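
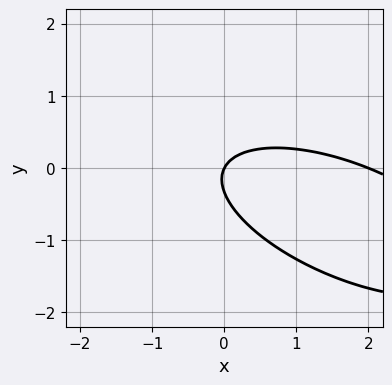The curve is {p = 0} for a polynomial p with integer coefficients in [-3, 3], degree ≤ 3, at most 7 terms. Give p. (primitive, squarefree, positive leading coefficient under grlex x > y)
First, deg p = 2. A generic line meets the curve in up to 2 points.
Next, observable constraints: it meets the y-axis at y = 0 (among the integer gridlines); the x-axis gridline crossings are at x ∈ {0, 2}.
Finally, matching integer coefficients to the picture gives p.

x^2 + 2*x*y + 3*y^2 - 2*x + y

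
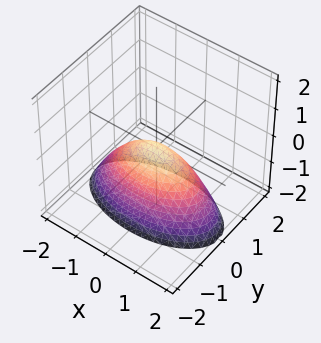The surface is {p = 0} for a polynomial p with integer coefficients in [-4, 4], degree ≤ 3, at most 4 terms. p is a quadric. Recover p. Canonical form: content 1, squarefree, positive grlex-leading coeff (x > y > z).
x^2 + 3*y^2 + 2*z

1. deg p = 2. A single bowl opening along one axis; a quadric.
2. Symmetries: it's symmetric under y → −y, forcing even powers of y; it's symmetric under x → −x, forcing even powers of x.
3. From the axis intercepts and sections: it meets the z-axis at z = 0 (among the integer gridlines); it meets the y-axis at y = 0 (among the integer gridlines); one x-axis crossing is at x = 0.
4. Putting this together gives p.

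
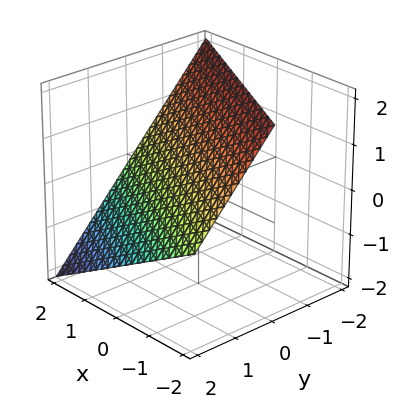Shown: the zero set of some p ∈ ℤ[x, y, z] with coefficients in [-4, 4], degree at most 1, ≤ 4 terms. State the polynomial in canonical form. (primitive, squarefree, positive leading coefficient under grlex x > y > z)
x + 2*y + 2*z - 2

Degree: the surface is flat (a plane), so deg p = 1.
Checking where it meets the axes: it crosses the z-axis at the gridline z = 1; one x-axis crossing is at x = 2; one y-axis crossing is at y = 1.
Matching integer coefficients to the picture gives p.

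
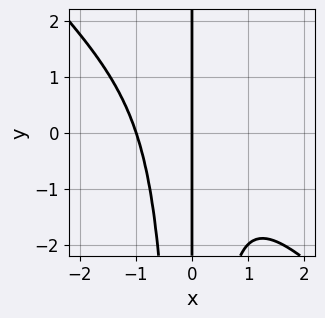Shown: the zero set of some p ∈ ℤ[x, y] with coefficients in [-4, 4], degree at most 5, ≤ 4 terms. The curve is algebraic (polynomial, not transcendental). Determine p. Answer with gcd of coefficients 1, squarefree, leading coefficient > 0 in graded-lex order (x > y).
(a) deg p = 4. A generic line meets the curve in up to 4 points.
(b) From the visible intercepts: the x-axis gridline crossings are at x ∈ {-1, 0}; the visible y-axis segment lies entirely on the curve.
(c) Assembling these constraints gives the stated polynomial.

x^4 + x^3*y + x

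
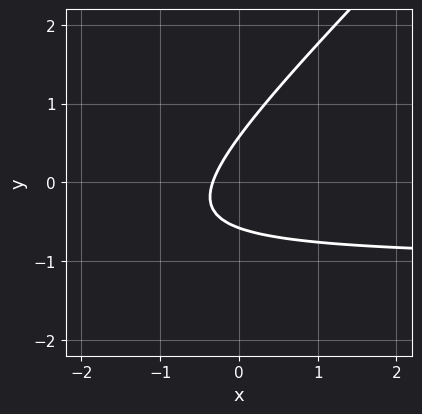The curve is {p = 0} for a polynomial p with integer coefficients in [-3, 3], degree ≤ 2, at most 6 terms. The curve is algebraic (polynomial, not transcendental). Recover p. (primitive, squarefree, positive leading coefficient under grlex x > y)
3*x*y - 3*y^2 + 3*x + 1

deg p = 2. No degree-1 curve has this shape.
Putting this together gives p.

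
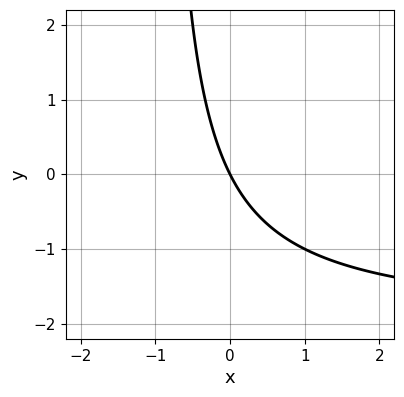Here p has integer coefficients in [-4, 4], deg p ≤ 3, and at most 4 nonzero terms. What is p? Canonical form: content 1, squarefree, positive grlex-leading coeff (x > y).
1. Degree: a generic line meets the curve in up to 2 points, so deg p = 2.
2. From the visible intercepts: it crosses the x-axis at the gridline x = 0; one y-axis crossing is at y = 0.
3. Solving for integer coefficients yields p as stated.

x*y + 2*x + y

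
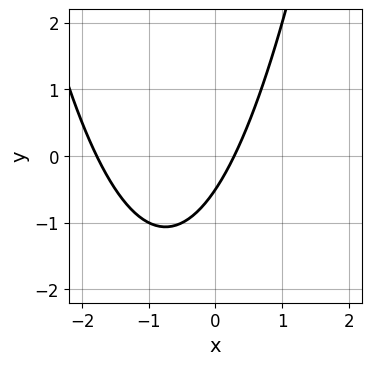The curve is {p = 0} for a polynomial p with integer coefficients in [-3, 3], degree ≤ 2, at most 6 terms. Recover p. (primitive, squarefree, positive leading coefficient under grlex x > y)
2*x^2 + 3*x - 2*y - 1

1. deg p = 2. A generic line meets the curve in up to 2 points.
2. The integer polynomial consistent with all of this is the stated p.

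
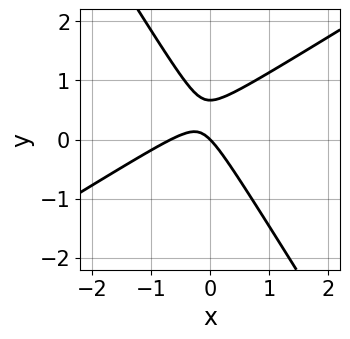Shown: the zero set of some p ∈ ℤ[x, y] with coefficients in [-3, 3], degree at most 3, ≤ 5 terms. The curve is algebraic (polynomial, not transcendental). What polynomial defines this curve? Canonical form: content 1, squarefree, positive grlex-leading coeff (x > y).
3*x^2 - 3*x*y - 3*y^2 + 2*x + 2*y

1. deg p = 2.
2. Checking where it meets the axes: one y-axis crossing is at y = 0; one x-axis crossing is at x = 0.
3. Fitting integer coefficients to these (and the overall shape) gives p.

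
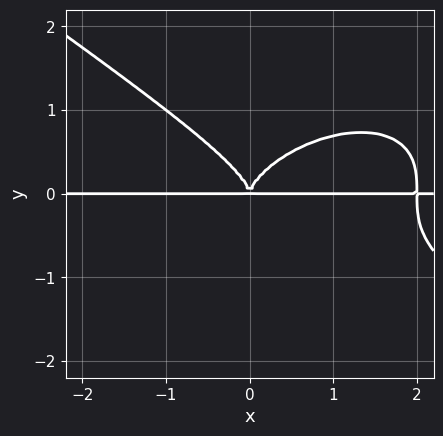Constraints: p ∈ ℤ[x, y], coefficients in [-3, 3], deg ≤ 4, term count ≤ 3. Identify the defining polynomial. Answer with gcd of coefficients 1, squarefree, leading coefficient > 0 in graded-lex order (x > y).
x^3*y + 3*y^4 - 2*x^2*y

First, the degree is 4 — the shape is more complex than any degree-3 curve.
Next, against the integer gridlines: every point of the x-axis in the box is on the curve.
Finally, solving for integer coefficients yields p as stated.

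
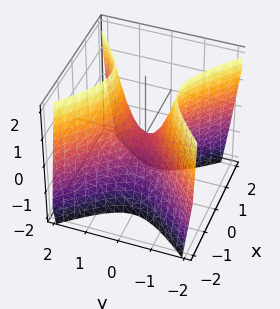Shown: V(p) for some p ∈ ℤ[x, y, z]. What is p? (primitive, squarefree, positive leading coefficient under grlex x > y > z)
(a) The degree is 2 — a hyperbolic paraboloid; a quadric.
(b) Symmetries: mirror symmetry x ↦ −x ⇒ only even powers of x; the y ↦ −y reflection is a symmetry, so y appears only in even powers.
(c) Against the integer gridlines: one y-axis crossing is at y = 0; one z-axis crossing is at z = 0; one x-axis crossing is at x = 0.
(d) Together with the visible shape, these determine p as stated.

2*x^2 - 2*y^2 + z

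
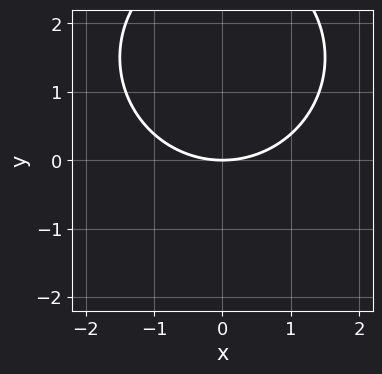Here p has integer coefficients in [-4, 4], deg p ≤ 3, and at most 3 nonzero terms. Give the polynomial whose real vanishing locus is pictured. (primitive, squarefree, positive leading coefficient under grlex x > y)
x^2 + y^2 - 3*y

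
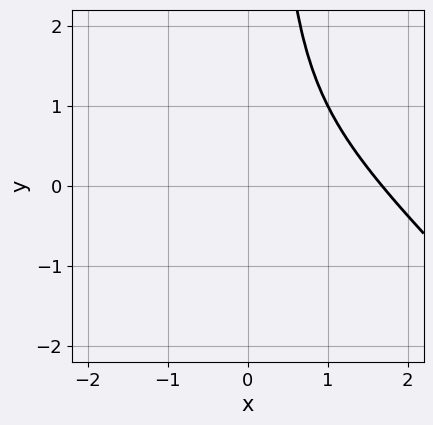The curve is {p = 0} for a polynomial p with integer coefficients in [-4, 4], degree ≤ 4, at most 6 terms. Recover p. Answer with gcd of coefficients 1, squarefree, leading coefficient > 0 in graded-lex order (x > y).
2*x^3 + 2*x^2*y - 3*x^2 - 1

Degree: no degree-2 curve has this shape, so deg p = 3.
Observable constraints: no y-intercept at any integer in the box.
Together with the visible shape, these determine p as stated.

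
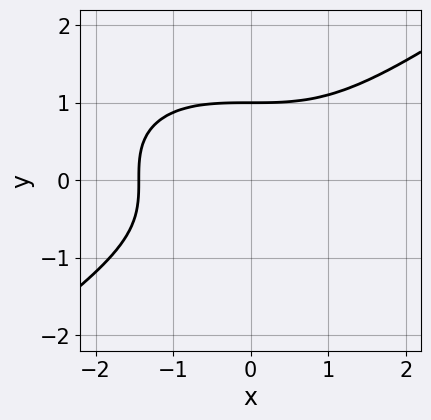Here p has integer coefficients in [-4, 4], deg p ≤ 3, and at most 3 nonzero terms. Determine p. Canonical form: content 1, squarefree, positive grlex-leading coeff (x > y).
x^3 - 3*y^3 + 3

(a) The degree is 3 — the shape is more complex than any degree-2 curve.
(b) From the axis intercepts and sections: it crosses the y-axis at the gridline y = 1.
(c) Solving for integer coefficients yields p as stated.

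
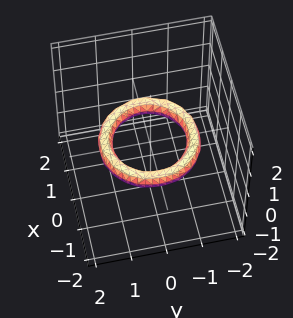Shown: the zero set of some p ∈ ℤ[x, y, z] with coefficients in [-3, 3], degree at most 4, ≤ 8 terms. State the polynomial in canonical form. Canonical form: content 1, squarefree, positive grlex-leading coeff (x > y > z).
1. The degree is 4 — no degree-3 surface has this shape.
2. Symmetries: rotational symmetry about the z-axis ⇒ p depends on x, y only through x² + y².
3. Checking where it meets the axes: a circular section at z = 0 has radius exactly 1; it misses every integer gridline on the z-axis; the x-axis gridline crossings are at x ∈ {-1, 1}; among the integer gridlines, it crosses the y-axis at y ∈ {-1, 1}.
4. Together with the visible shape, these determine p as stated.

x^4 + 2*x^2*y^2 + y^4 - 3*x^2 - 3*y^2 + 3*z^2 + 2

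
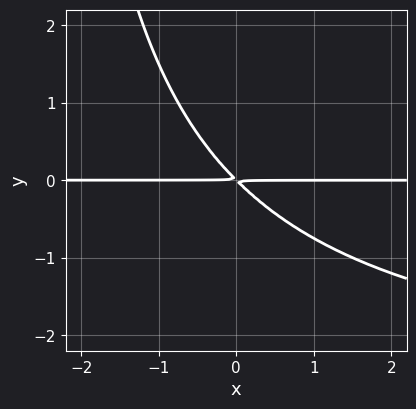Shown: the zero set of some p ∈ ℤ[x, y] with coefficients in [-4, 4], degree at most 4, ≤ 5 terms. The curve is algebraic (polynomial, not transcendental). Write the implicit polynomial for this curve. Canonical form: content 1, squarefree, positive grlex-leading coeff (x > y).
(a) deg p = 3. The shape is more complex than any degree-2 curve.
(b) Observable constraints: every point of the x-axis in the box is on the curve.
(c) These observations pin down the coefficients.

x*y^2 + 3*x*y + 3*y^2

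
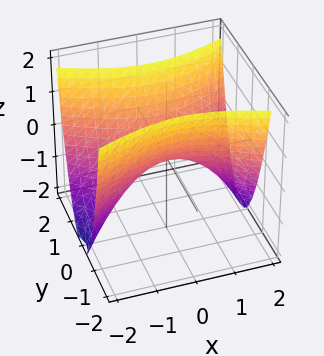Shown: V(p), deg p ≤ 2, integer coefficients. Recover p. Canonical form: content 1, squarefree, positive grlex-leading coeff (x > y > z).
First, the degree is 2 — a hyperbolic paraboloid; a quadric.
Next, symmetries: the y ↦ −y reflection is a symmetry, so y appears only in even powers; the x ↦ −x reflection is a symmetry, so x appears only in even powers.
Next, reading off the gridlines: one z-axis crossing is at z = 0; one y-axis crossing is at y = 0; it meets the x-axis at x = 0 (among the integer gridlines).
Finally, matching integer coefficients to the picture gives p.

x^2 - 3*y^2 + 2*z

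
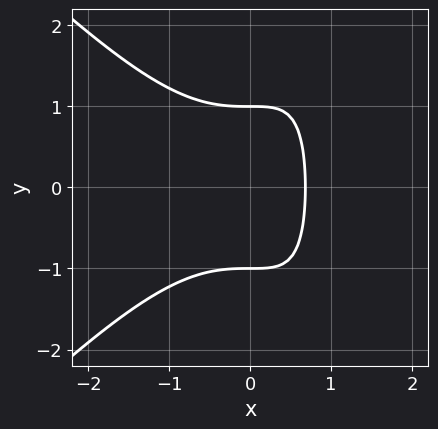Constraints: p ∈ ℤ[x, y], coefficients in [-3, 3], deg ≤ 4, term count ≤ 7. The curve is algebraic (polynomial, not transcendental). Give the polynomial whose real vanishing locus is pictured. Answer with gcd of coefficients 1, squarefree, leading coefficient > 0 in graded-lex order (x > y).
x^3 - x*y^2 + y^2 + x - 1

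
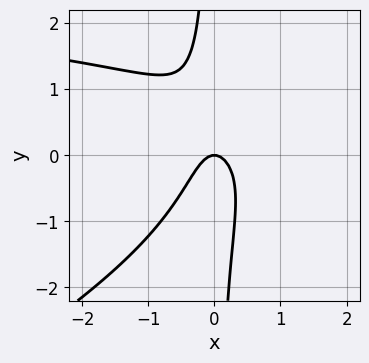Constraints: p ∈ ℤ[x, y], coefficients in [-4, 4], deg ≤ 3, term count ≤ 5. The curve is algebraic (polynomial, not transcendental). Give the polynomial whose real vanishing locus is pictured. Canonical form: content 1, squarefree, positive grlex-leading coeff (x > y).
First, deg p = 3.
Next, against the integer gridlines: it meets the y-axis at y = 0 (among the integer gridlines); it crosses the x-axis at the gridline x = 0.
Finally, putting this together gives p.

x^2*y - 2*x*y^2 - 3*x^2 - y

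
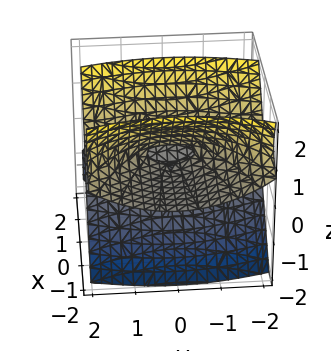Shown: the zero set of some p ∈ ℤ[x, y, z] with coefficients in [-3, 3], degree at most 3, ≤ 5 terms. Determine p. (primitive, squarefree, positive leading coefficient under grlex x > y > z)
The picture has 2 separate pieces.
Degree: the shape is more complex than any degree-2 surface, so deg p = 3.
Against the integer gridlines: every point of the y-axis in the box is on the surface; every point of the x-axis in the box is on the surface.
Fitting integer coefficients to these (and the overall shape) gives p.

3*x^2*z + x*y^2 - 2*z^3 + z^2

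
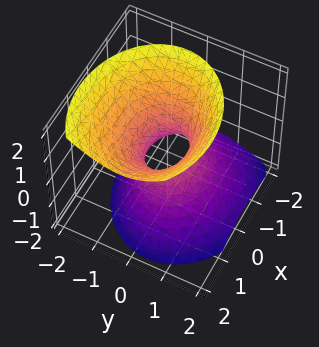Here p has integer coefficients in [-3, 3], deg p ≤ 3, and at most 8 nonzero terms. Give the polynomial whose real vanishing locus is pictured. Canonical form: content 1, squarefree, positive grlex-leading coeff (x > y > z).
deg p = 2. No degree-1 surface has this shape.
From the visible intercepts: the surface avoids every integer z-axis point in the box.
These observations pin down the coefficients.

2*x^2 - x*z + 3*y^2 + y*z - 2*z^2 - 1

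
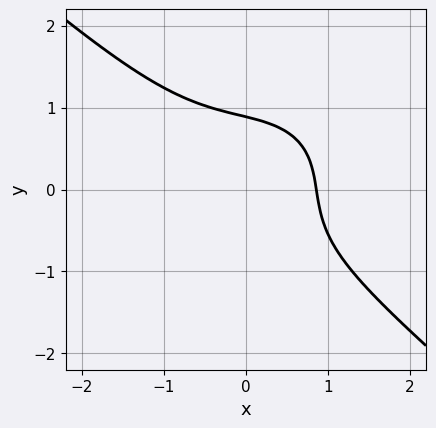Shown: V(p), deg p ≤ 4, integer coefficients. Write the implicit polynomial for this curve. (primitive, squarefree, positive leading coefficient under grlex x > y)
(a) The degree is 3 — a generic line meets the curve in up to 3 points.
(b) Putting this together gives p.

2*x^3 + 3*y^3 + 2*x + y - 3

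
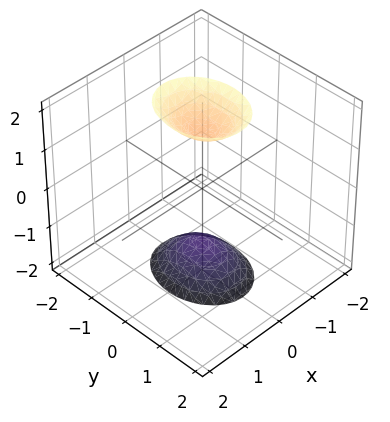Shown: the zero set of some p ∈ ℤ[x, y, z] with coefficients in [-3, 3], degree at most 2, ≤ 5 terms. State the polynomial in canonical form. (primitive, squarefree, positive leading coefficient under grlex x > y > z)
(a) I count 2 distinct pieces.
(b) The degree is 2 — two separate bowl-shaped sheets opening away from each other; a quadric.
(c) Symmetries: it's symmetric under y → −y, forcing even powers of y; the z ↦ −z reflection is a symmetry, so z appears only in even powers; it's symmetric under x → −x, forcing even powers of x.
(d) From the axis intercepts and sections: it misses every integer gridline on the x-axis; the surface avoids every integer y-axis point in the box.
(e) These observations pin down the coefficients.

3*x^2 + 2*y^2 - z^2 + 2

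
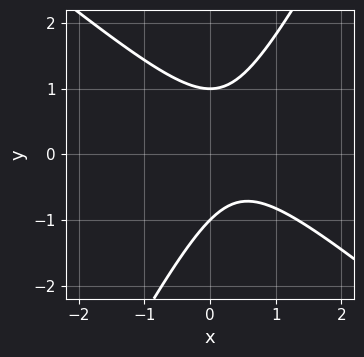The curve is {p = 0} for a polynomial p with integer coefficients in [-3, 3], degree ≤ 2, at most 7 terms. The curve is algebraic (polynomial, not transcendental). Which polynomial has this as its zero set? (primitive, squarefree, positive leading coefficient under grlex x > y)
(a) The degree is 2 — no degree-1 curve has this shape.
(b) From the axis intercepts and sections: the y-axis gridline crossings are at y ∈ {-1, 1}; it misses every integer gridline on the x-axis.
(c) Assembling these constraints gives the stated polynomial.

3*x^2 + 2*x*y - 2*y^2 - 2*x + 2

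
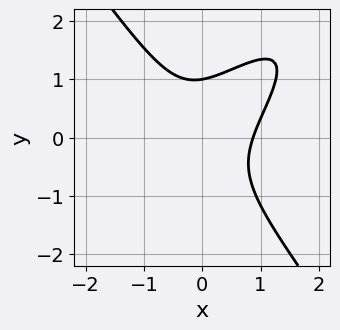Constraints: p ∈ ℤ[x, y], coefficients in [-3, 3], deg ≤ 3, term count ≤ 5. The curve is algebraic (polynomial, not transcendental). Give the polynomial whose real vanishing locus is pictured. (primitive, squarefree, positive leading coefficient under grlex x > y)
1. deg p = 3. The shape is more complex than any degree-2 curve.
2. From the visible intercepts: it meets the y-axis at y = 1 (among the integer gridlines).
3. Putting this together gives p.

3*x^3 - 3*x^2*y - x*y^2 + 2*y^3 - 2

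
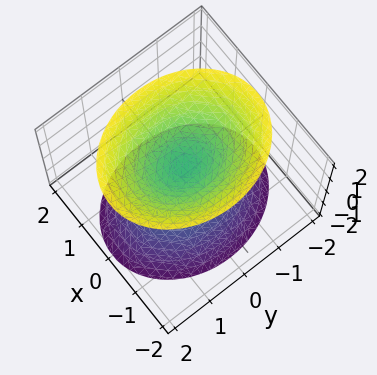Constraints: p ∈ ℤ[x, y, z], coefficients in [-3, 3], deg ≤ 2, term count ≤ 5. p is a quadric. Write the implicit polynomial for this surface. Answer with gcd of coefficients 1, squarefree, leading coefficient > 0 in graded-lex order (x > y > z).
3*x^2 + 2*y^2 - 2*z^2 + 1

1. There are 2 components.
2. Degree: two separate bowl-shaped sheets opening away from each other; a quadric, so deg p = 2.
3. Symmetries: the x ↦ −x reflection is a symmetry, so x appears only in even powers; the y ↦ −y reflection is a symmetry, so y appears only in even powers; the z ↦ −z reflection is a symmetry, so z appears only in even powers.
4. From the visible intercepts: it misses every integer gridline on the x-axis; it misses every integer gridline on the y-axis.
5. Assembling these constraints gives the stated polynomial.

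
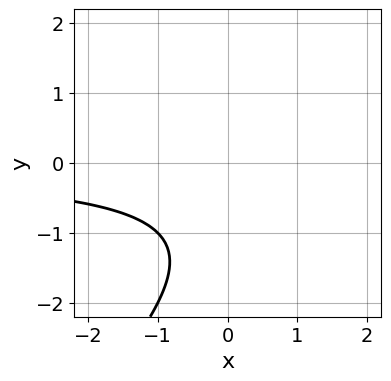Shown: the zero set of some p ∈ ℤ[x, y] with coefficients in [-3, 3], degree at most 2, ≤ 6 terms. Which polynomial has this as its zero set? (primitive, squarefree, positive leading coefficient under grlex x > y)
The degree is 2 — no degree-1 curve has this shape.
From the visible intercepts: it misses every integer gridline on the x-axis; it misses every integer gridline on the y-axis.
Fitting integer coefficients to these (and the overall shape) gives p.

x*y - y^2 - 2*y - 2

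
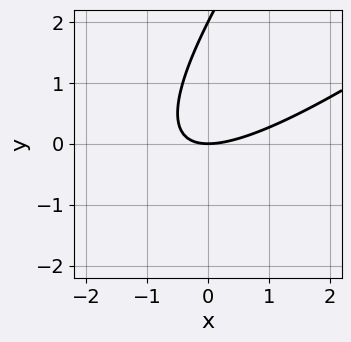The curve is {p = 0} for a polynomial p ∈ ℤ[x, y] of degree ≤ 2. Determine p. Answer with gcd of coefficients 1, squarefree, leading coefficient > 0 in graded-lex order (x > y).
x^2 - 2*x*y + y^2 - 2*y

Degree: a generic line meets the curve in up to 2 points, so deg p = 2.
Checking where it meets the axes: it crosses the x-axis at the gridline x = 0; the y-axis gridline crossings are at y ∈ {0, 2}.
These observations pin down the coefficients.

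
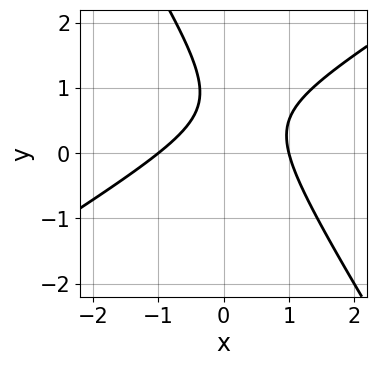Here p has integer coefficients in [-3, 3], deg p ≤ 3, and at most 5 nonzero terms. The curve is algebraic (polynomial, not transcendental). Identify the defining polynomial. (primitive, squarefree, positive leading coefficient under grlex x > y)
2*x^2 - 2*x*y - 2*y^2 + 3*y - 2

First, degree: the shape is more complex than any degree-1 curve, so deg p = 2.
Then, against the integer gridlines: no y-intercept at any integer in the box; among the integer gridlines, it crosses the x-axis at x ∈ {-1, 1}.
Finally, the integer polynomial consistent with all of this is the stated p.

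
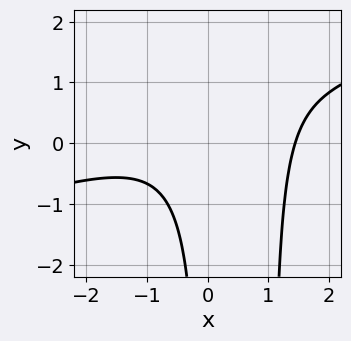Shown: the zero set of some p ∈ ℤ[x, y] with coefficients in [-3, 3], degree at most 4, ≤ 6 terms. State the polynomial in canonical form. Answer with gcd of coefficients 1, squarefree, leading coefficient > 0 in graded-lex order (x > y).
x^3 - 3*x^2*y + 3*x*y - 3

(a) Degree: a generic line meets the curve in up to 3 points, so deg p = 3.
(b) Observable constraints: it misses every integer gridline on the y-axis.
(c) Matching integer coefficients to the picture gives p.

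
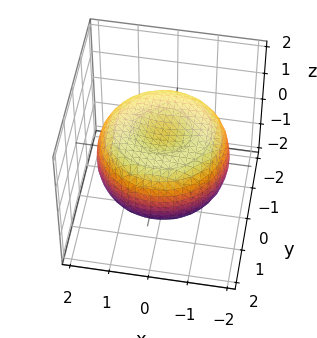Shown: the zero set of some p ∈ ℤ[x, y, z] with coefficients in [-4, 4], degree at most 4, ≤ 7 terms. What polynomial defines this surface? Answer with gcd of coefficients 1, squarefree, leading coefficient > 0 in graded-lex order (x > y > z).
x^4 + 2*x^2*y^2 + y^4 - 2*x^2 - 2*y^2 + 3*z^2 - 2

1. Degree: a generic line meets the surface in up to 4 points, so deg p = 4.
2. By symmetry, the z-axis is an axis of rotation, so x and y enter only as x² + y².
3. Observable constraints: a circular section at z = 1 has radius exactly 1.
4. The integer polynomial consistent with all of this is the stated p.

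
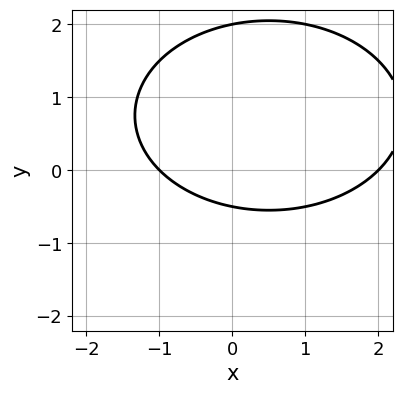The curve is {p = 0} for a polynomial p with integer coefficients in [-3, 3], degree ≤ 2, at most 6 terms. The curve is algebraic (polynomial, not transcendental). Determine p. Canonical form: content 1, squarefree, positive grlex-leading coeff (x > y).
(a) Degree: a generic line meets the curve in up to 2 points, so deg p = 2.
(b) Observable constraints: it crosses the y-axis at the gridline y = 2; the x-axis gridline crossings are at x ∈ {-1, 2}.
(c) These observations pin down the coefficients.

x^2 + 2*y^2 - x - 3*y - 2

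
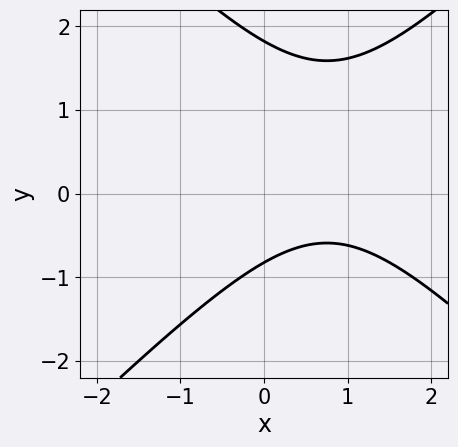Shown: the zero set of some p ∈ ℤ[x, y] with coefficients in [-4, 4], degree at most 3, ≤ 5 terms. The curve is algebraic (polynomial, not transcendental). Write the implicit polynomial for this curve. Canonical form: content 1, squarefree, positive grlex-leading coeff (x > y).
2*x^2 - 2*y^2 - 3*x + 2*y + 3

First, degree: no degree-1 curve has this shape, so deg p = 2.
Next, from the visible intercepts: no x-intercept at any integer in the box.
Finally, solving for integer coefficients yields p as stated.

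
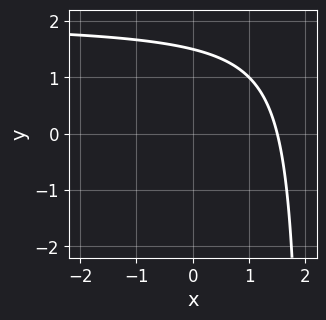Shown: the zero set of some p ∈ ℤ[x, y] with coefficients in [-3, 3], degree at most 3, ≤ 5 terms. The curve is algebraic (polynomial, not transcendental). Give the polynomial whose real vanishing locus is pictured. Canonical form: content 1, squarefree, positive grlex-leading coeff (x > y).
Degree: the shape is more complex than any degree-1 curve, so deg p = 2.
Solving for integer coefficients yields p as stated.

x*y - 2*x - 2*y + 3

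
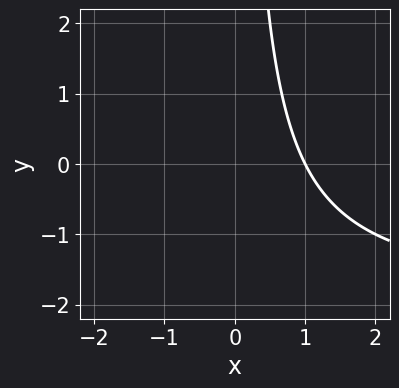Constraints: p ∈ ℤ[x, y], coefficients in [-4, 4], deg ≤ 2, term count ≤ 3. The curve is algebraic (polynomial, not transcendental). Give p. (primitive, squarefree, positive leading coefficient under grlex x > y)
x*y + 2*x - 2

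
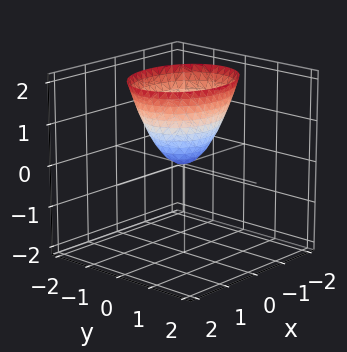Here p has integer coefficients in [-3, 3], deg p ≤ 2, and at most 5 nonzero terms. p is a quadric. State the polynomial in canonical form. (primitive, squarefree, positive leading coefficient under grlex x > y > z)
2*x^2 + 3*y^2 - 2*z

The degree is 2 — a paraboloid; a quadric.
Symmetries: it's symmetric under x → −x, forcing even powers of x; it's symmetric under y → −y, forcing even powers of y.
Against the integer gridlines: it crosses the x-axis at the gridline x = 0; it meets the z-axis at z = 0 (among the integer gridlines); one y-axis crossing is at y = 0.
Together with the visible shape, these determine p as stated.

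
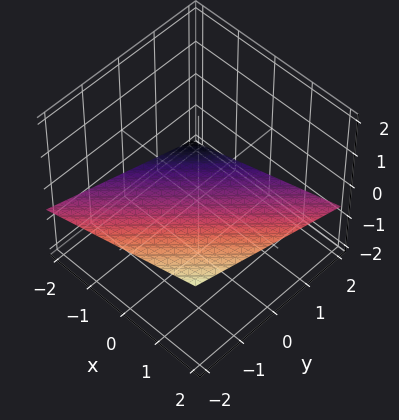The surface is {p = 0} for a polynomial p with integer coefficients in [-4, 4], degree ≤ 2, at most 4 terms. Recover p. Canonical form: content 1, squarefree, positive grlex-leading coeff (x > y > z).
x - y - 3*z - 2

Degree: the surface is flat (a plane), so deg p = 1.
Checking where it meets the axes: it meets the x-axis at x = 2 (among the integer gridlines); one y-axis crossing is at y = -2.
Putting this together gives p.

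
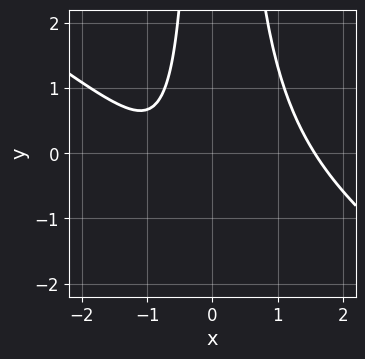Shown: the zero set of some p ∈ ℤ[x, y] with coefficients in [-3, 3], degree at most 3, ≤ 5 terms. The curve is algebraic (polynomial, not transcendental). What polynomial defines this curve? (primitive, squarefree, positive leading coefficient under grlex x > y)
2*x^3 + 3*x^2*y - 3*x - 3

(a) deg p = 3. A generic line meets the curve in up to 3 points.
(b) Reading off the gridlines: no y-intercept at any integer in the box.
(c) Fitting integer coefficients to these (and the overall shape) gives p.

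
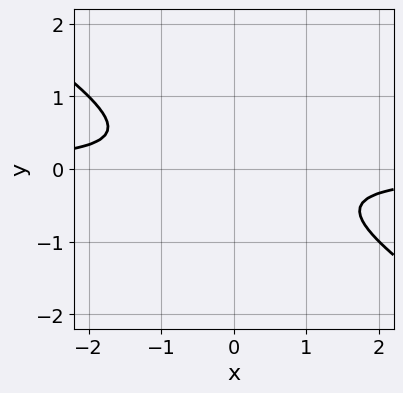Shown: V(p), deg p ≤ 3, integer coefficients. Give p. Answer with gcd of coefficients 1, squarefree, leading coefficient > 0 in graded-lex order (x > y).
First, deg p = 2. No degree-1 curve has this shape.
Then, observable constraints: it misses every integer gridline on the x-axis; the curve avoids every integer y-axis point in the box.
Finally, solving for integer coefficients yields p as stated.

2*x*y + 3*y^2 + 1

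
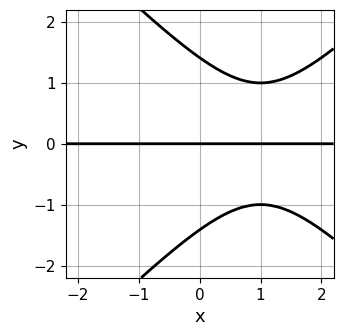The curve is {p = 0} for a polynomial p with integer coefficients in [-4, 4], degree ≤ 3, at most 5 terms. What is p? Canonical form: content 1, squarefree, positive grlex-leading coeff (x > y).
First, deg p = 3. No degree-2 curve has this shape.
Then, observable constraints: one y-axis crossing is at y = 0; the visible x-axis segment lies entirely on the curve.
Finally, assembling these constraints gives the stated polynomial.

x^2*y - y^3 - 2*x*y + 2*y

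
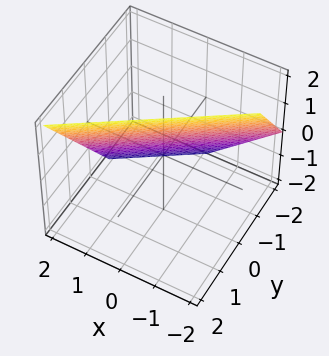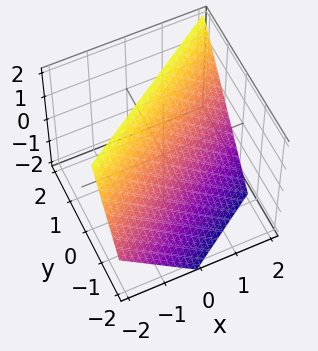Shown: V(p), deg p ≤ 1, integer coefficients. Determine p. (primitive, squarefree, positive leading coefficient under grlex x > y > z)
1. deg p = 1.
2. Checking where it meets the axes: it meets the z-axis at z = 1 (among the integer gridlines); one x-axis crossing is at x = 1.
3. Solving for integer coefficients yields p as stated.

2*x - 3*y + 2*z - 2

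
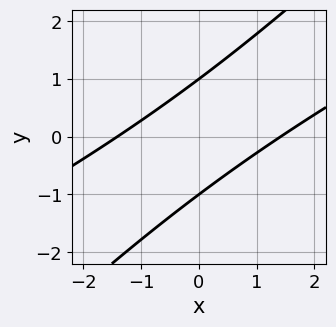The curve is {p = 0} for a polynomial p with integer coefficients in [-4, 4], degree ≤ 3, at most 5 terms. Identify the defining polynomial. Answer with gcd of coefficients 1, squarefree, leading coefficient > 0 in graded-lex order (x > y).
x^2 - 3*x*y + 2*y^2 - 2

deg p = 2.
Against the integer gridlines: among the integer gridlines, it crosses the y-axis at y ∈ {-1, 1}.
Assembling these constraints gives the stated polynomial.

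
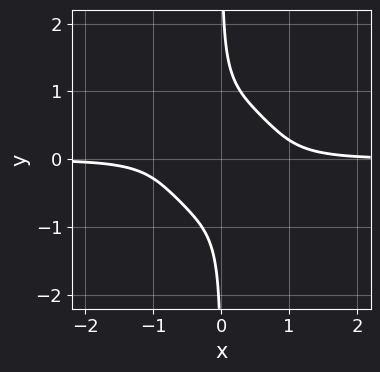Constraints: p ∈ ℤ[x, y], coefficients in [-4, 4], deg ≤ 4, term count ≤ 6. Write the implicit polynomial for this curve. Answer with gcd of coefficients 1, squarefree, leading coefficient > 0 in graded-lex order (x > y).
3*x^3*y + x^2*y^2 + 3*x*y^3 - 1

(a) The degree is 4 — no degree-3 curve has this shape.
(b) Checking where it meets the axes: it misses every integer gridline on the x-axis; no y-intercept at any integer in the box.
(c) Fitting integer coefficients to these (and the overall shape) gives p.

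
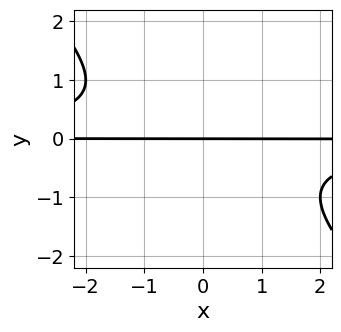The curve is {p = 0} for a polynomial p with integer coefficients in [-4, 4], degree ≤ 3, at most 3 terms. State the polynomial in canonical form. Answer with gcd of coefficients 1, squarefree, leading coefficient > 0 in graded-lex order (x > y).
x*y^2 + y^3 + y

1. deg p = 3.
2. Checking where it meets the axes: one y-axis crossing is at y = 0; the visible x-axis segment lies entirely on the curve.
3. Fitting integer coefficients to these (and the overall shape) gives p.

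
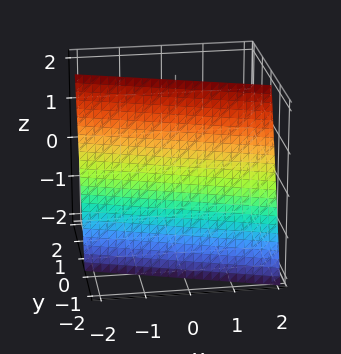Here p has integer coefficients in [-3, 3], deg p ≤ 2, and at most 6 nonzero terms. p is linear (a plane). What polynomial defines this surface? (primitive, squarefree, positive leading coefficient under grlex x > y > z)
x + 3*y - z + 2

First, the degree is 1 — the surface is flat (a plane).
Next, against the integer gridlines: one x-axis crossing is at x = -2; it crosses the z-axis at the gridline z = 2.
Finally, matching integer coefficients to the picture gives p.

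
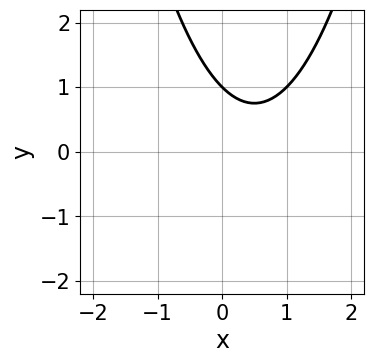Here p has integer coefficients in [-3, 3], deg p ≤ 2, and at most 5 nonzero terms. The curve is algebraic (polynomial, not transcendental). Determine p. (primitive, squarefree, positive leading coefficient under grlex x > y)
The degree is 2 — no degree-1 curve has this shape.
From the visible intercepts: the curve avoids every integer x-axis point in the box; it meets the y-axis at y = 1 (among the integer gridlines).
Solving for integer coefficients yields p as stated.

x^2 - x - y + 1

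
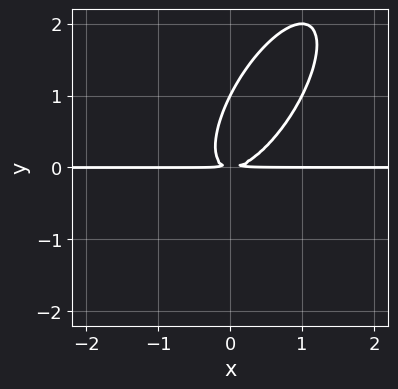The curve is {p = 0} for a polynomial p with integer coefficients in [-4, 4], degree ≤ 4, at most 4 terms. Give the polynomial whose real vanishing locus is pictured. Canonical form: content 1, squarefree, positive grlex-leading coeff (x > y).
2*x^2*y - 2*x*y^2 + y^3 - y^2

(a) Degree: no degree-2 curve has this shape, so deg p = 3.
(b) Reading off the gridlines: every point of the x-axis in the box is on the curve; it crosses the y-axis at the gridline y = 1.
(c) Fitting integer coefficients to these (and the overall shape) gives p.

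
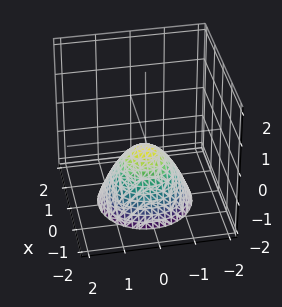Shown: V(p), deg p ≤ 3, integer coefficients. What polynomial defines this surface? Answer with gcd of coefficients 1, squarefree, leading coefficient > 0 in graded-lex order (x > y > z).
3*x^2 + 3*y^2 + 3*z + 1

(a) The degree is 2 — the shape is more complex than any degree-1 surface.
(b) Symmetries: rotational symmetry about the z-axis ⇒ p depends on x, y only through x² + y².
(c) From the visible intercepts: it misses every integer gridline on the x-axis; a circular section at z = -1 has radius between 0 and 1.
(d) These observations pin down the coefficients.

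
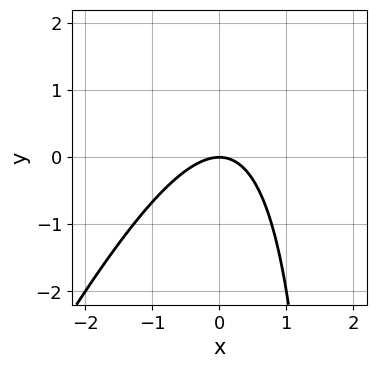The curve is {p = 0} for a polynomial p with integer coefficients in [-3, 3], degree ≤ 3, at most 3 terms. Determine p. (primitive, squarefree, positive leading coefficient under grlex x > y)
The degree is 2 — no degree-1 curve has this shape.
Against the integer gridlines: it crosses the x-axis at the gridline x = 0; it crosses the y-axis at the gridline y = 0.
Fitting integer coefficients to these (and the overall shape) gives p.

2*x^2 - x*y + 2*y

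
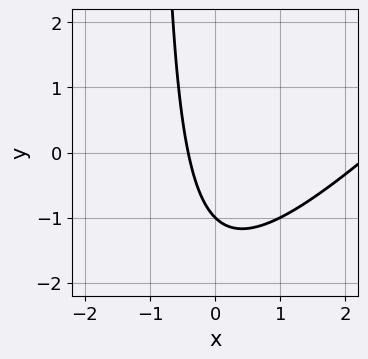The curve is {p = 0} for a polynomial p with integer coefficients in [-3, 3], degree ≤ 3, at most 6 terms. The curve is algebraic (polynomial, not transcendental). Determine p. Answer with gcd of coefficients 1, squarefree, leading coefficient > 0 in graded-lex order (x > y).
The degree is 2 — the shape is more complex than any degree-1 curve.
From the axis intercepts and sections: one y-axis crossing is at y = -1.
Matching integer coefficients to the picture gives p.

x^2 - x*y - 2*x - y - 1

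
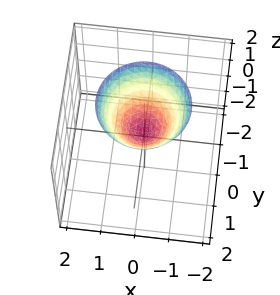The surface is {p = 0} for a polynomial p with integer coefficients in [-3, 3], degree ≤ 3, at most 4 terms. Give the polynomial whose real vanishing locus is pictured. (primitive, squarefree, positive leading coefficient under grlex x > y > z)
1. The degree is 2 — the shape is more complex than any degree-1 surface.
2. Symmetries: rotational symmetry about the z-axis ⇒ p depends on x, y only through x² + y².
3. Against the integer gridlines: a circular section at z = 1 has radius between 0 and 1; no y-intercept at any integer in the box.
4. Assembling these constraints gives the stated polynomial.

3*x^2 + 3*y^2 - 3*z + 1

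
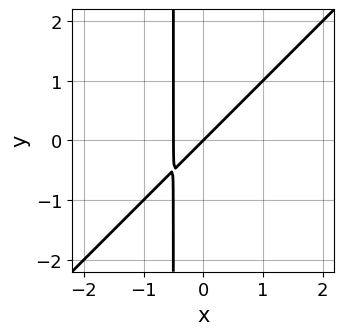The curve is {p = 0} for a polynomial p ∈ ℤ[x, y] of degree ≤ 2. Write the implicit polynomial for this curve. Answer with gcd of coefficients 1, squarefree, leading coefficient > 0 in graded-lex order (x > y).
1. deg p = 2. A generic line meets the curve in up to 2 points.
2. From the visible intercepts: it meets the x-axis at x = 0 (among the integer gridlines); it meets the y-axis at y = 0 (among the integer gridlines).
3. Fitting integer coefficients to these (and the overall shape) gives p.

2*x^2 - 2*x*y + x - y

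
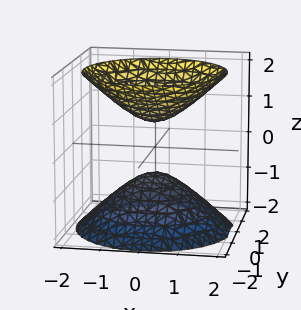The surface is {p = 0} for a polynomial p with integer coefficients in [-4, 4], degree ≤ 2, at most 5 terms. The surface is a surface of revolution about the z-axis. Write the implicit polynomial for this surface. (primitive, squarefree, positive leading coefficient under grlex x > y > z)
2*x^2 + 2*y^2 - 2*z^2 + 1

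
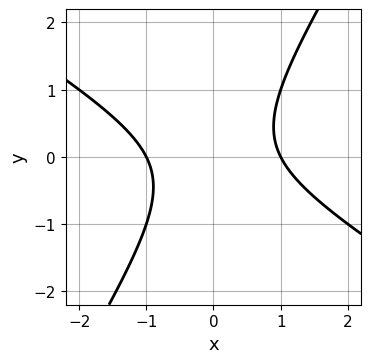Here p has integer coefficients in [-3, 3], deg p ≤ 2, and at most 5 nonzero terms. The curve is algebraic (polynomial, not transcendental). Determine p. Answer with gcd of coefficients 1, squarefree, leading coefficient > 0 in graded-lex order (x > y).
(a) The degree is 2 — the shape is more complex than any degree-1 curve.
(b) From the axis intercepts and sections: no y-intercept at any integer in the box; the x-axis gridline crossings are at x ∈ {-1, 1}.
(c) Assembling these constraints gives the stated polynomial.

x^2 + x*y - y^2 - 1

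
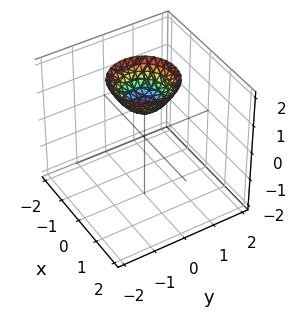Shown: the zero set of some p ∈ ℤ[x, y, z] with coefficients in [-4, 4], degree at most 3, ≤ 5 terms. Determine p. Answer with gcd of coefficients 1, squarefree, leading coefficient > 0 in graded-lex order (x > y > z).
1. The degree is 2 — the shape is more complex than any degree-1 surface.
2. By symmetry, every cross-section ⟂ z is a circle, so x, y appear only via x² + y².
3. From the visible intercepts: it meets the z-axis at z = 1 (among the integer gridlines); no x-intercept at any integer in the box; a circular section at z = 2 has radius exactly 1.
4. These observations pin down the coefficients.

x^2 + y^2 - z + 1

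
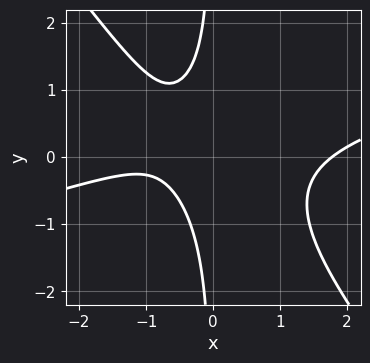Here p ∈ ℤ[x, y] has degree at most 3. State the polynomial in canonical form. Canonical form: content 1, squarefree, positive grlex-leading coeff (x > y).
1. deg p = 3.
2. Against the integer gridlines: the curve avoids every integer y-axis point in the box.
3. The integer polynomial consistent with all of this is the stated p.

x^3 - 3*x^2*y - 3*x*y^2 - 2*x - 2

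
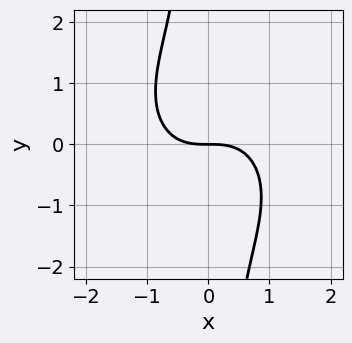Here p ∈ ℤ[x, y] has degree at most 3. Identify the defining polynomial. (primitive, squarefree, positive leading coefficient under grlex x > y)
1. deg p = 3. The shape is more complex than any degree-2 curve.
2. Against the integer gridlines: it meets the y-axis at y = 0 (among the integer gridlines); it crosses the x-axis at the gridline x = 0.
3. Fitting integer coefficients to these (and the overall shape) gives p.

2*x^3 + 2*x*y^2 + 3*y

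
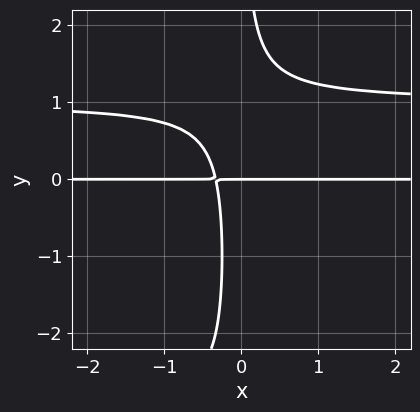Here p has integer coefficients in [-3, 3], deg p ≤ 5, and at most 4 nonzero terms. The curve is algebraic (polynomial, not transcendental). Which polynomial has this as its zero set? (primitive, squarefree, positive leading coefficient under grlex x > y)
x*y^3 + 2*x*y^2 - 3*x*y - y

First, degree: no degree-3 curve has this shape, so deg p = 4.
Next, reading off the gridlines: the visible x-axis segment lies entirely on the curve; one y-axis crossing is at y = 0.
Finally, solving for integer coefficients yields p as stated.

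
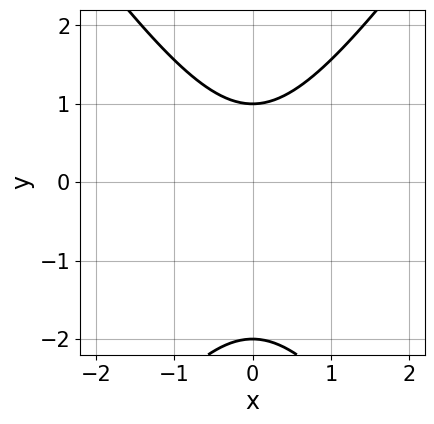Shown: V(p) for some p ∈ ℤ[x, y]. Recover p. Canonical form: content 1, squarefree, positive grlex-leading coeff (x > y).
2*x^2 - y^2 - y + 2

(a) deg p = 2. The shape is more complex than any degree-1 curve.
(b) Symmetries: mirror symmetry x ↦ −x ⇒ only even powers of x.
(c) Checking where it meets the axes: the y-axis gridline crossings are at y ∈ {-2, 1}; no x-intercept at any integer in the box.
(d) Solving for integer coefficients yields p as stated.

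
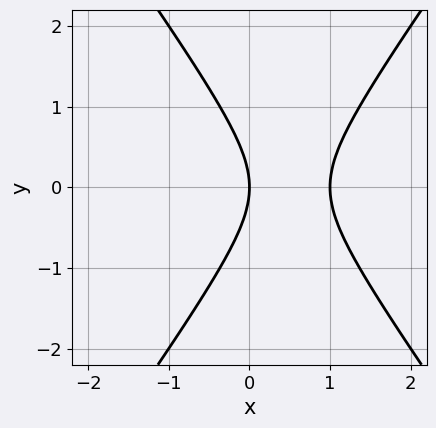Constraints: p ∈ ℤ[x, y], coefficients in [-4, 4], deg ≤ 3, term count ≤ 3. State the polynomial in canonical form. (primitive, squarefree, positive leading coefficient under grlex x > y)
2*x^2 - y^2 - 2*x

(a) The degree is 2 — the shape is more complex than any degree-1 curve.
(b) Symmetries: it's symmetric under y → −y, forcing even powers of y.
(c) Reading off the gridlines: it crosses the y-axis at the gridline y = 0; among the integer gridlines, it crosses the x-axis at x ∈ {0, 1}.
(d) Putting this together gives p.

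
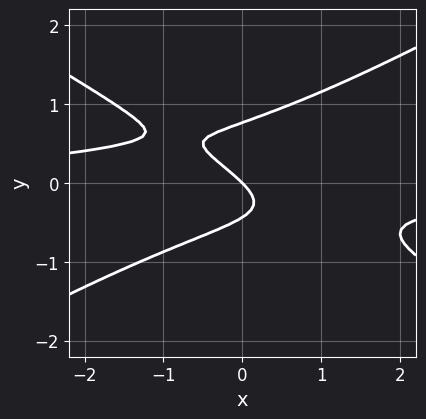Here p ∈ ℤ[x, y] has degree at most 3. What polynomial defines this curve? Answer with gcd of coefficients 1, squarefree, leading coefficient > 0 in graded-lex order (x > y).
The degree is 3 — a generic line meets the curve in up to 3 points.
Against the integer gridlines: one x-axis crossing is at x = 0; it crosses the y-axis at the gridline y = 0.
Together with the visible shape, these determine p as stated.

x^2*y - 3*y^3 + y^2 + x + y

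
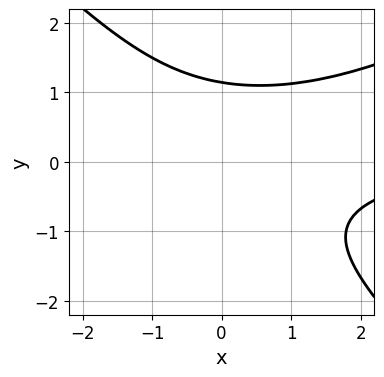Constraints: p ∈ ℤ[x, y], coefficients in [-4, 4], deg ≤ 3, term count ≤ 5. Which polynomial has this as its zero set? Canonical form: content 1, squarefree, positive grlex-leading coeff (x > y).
x^2*y - x*y^2 - 2*y^3 + 3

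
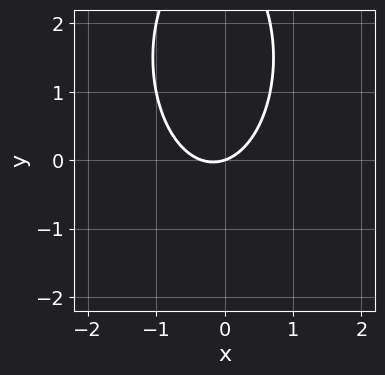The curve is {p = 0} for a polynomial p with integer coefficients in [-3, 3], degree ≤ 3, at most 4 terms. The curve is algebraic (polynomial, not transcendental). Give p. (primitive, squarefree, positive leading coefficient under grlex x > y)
3*x^2 + y^2 + x - 3*y

1. Degree: the shape is more complex than any degree-1 curve, so deg p = 2.
2. Against the integer gridlines: it meets the x-axis at x = 0 (among the integer gridlines); it crosses the y-axis at the gridline y = 0.
3. The integer polynomial consistent with all of this is the stated p.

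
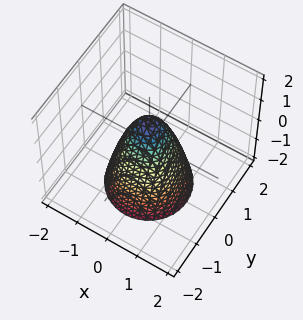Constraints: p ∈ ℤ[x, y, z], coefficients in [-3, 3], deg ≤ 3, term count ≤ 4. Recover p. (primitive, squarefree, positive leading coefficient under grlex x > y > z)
1. deg p = 2.
2. Symmetries: every cross-section ⟂ z is a circle, so x, y appear only via x² + y².
3. Observable constraints: a circular section at z = 0 has radius between 0 and 1; it crosses the z-axis at the gridline z = 1.
4. Putting this together gives p.

2*x^2 + 2*y^2 + z - 1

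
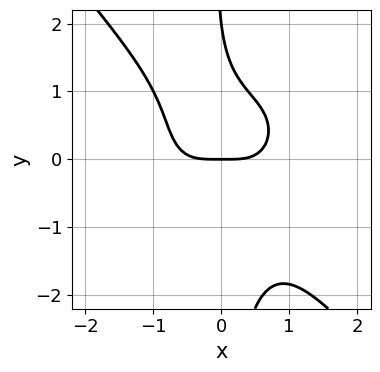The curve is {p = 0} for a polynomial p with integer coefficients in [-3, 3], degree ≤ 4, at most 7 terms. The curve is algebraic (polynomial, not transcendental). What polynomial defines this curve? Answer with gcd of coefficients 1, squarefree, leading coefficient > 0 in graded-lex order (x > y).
2*x^4 + x^2*y^2 + 2*x*y^3 + y^2 - 2*y

(a) The degree is 4 — a generic line meets the curve in up to 4 points.
(b) From the visible intercepts: the y-axis gridline crossings are at y ∈ {0, 2}; it crosses the x-axis at the gridline x = 0.
(c) Fitting integer coefficients to these (and the overall shape) gives p.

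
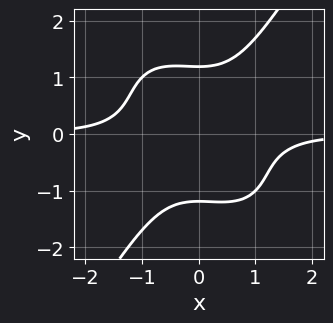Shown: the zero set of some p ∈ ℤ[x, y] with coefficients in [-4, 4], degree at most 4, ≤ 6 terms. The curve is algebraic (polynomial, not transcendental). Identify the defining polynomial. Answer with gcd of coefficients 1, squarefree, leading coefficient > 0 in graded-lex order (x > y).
Degree: a generic line meets the curve in up to 4 points, so deg p = 4.
Against the integer gridlines: it misses every integer gridline on the x-axis.
Together with the visible shape, these determine p as stated.

2*x^3*y + x^2*y^2 - y^4 + 2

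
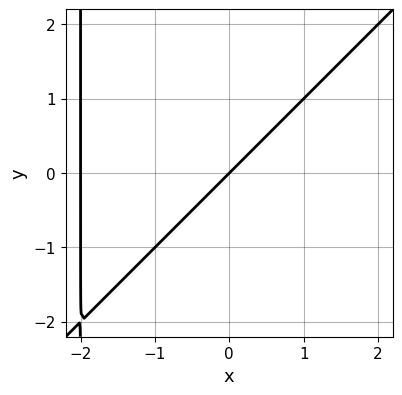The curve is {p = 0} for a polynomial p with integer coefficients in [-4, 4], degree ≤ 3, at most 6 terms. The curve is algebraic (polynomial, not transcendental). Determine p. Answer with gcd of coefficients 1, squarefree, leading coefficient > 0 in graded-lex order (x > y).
1. The degree is 2 — the shape is more complex than any degree-1 curve.
2. From the axis intercepts and sections: it meets the y-axis at y = 0 (among the integer gridlines); among the integer gridlines, it crosses the x-axis at x ∈ {-2, 0}.
3. Together with the visible shape, these determine p as stated.

x^2 - x*y + 2*x - 2*y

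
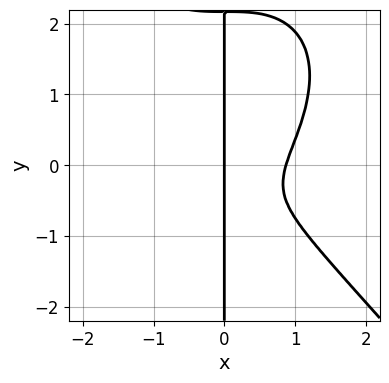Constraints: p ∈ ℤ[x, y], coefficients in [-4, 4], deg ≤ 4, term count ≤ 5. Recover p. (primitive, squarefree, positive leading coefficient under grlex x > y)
3*x^4 + 2*x*y^3 - 3*x*y^2 - 2*x*y - 2*x

deg p = 4. A generic line meets the curve in up to 4 points.
Reading off the gridlines: it crosses the x-axis at the gridline x = 0; the visible y-axis segment lies entirely on the curve.
Together with the visible shape, these determine p as stated.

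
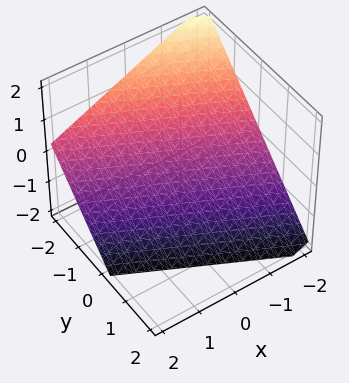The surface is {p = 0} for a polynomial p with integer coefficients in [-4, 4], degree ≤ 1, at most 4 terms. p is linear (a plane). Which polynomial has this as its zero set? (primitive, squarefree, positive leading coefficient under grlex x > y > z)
x + 2*y + 2*z + 2

(a) deg p = 1. Every cross-section is a straight line — this is a plane.
(b) From the axis intercepts and sections: it crosses the z-axis at the gridline z = -1; it crosses the x-axis at the gridline x = -2; one y-axis crossing is at y = -1.
(c) These observations pin down the coefficients.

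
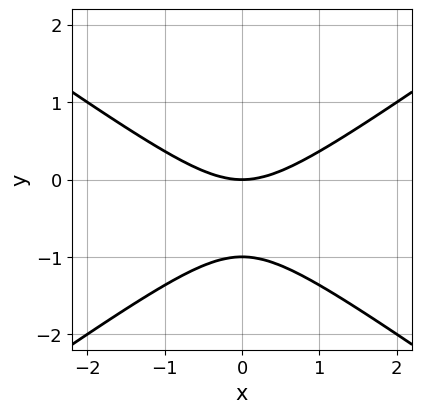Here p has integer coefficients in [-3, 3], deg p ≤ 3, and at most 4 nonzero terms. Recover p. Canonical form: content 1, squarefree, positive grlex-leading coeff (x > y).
x^2 - 2*y^2 - 2*y

(a) Degree: the shape is more complex than any degree-1 curve, so deg p = 2.
(b) Symmetries: the x ↦ −x reflection is a symmetry, so x appears only in even powers.
(c) Against the integer gridlines: among the integer gridlines, it crosses the y-axis at y ∈ {-1, 0}; it meets the x-axis at x = 0 (among the integer gridlines).
(d) Matching integer coefficients to the picture gives p.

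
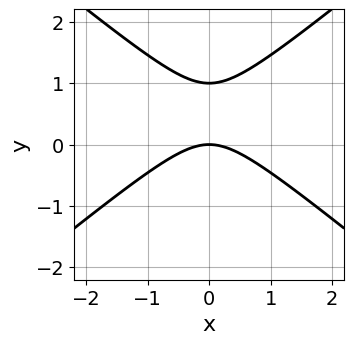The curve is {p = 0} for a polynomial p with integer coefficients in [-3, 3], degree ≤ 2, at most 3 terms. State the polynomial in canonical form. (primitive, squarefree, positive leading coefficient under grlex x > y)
First, the degree is 2 — no degree-1 curve has this shape.
Then, symmetries: the x ↦ −x reflection is a symmetry, so x appears only in even powers.
Then, from the visible intercepts: one x-axis crossing is at x = 0; among the integer gridlines, it crosses the y-axis at y ∈ {0, 1}.
Finally, together with the visible shape, these determine p as stated.

2*x^2 - 3*y^2 + 3*y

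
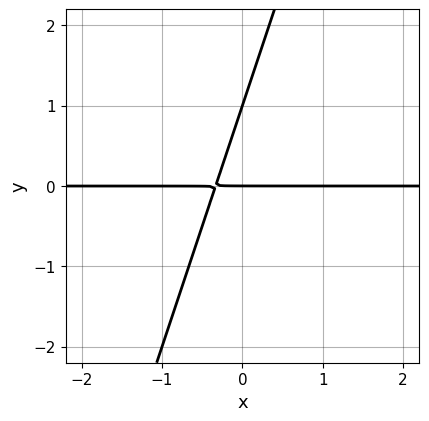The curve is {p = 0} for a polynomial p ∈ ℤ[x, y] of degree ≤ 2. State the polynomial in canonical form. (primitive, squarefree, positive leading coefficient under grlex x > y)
3*x*y - y^2 + y

First, deg p = 2. A generic line meets the curve in up to 2 points.
Next, from the axis intercepts and sections: the y-axis gridline crossings are at y ∈ {0, 1}; the visible x-axis segment lies entirely on the curve.
Finally, together with the visible shape, these determine p as stated.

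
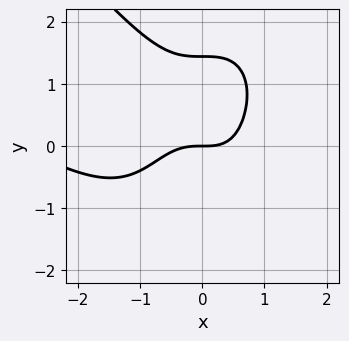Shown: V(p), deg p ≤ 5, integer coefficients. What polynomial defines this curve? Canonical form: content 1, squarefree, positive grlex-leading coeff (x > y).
(a) The degree is 4 — a generic line meets the curve in up to 4 points.
(b) Against the integer gridlines: it crosses the y-axis at the gridline y = 0; it crosses the x-axis at the gridline x = 0.
(c) Assembling these constraints gives the stated polynomial.

x^4 + 2*x^3*y + y^4 + 3*x^3 - 3*y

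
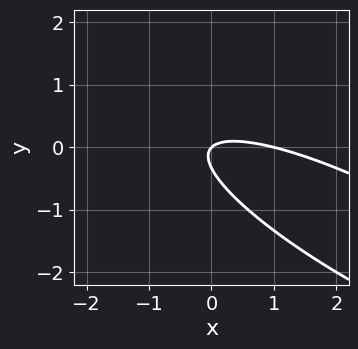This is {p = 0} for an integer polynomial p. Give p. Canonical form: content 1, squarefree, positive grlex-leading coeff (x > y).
First, deg p = 2. No degree-1 curve has this shape.
Then, from the visible intercepts: it meets the y-axis at y = 0 (among the integer gridlines); among the integer gridlines, it crosses the x-axis at x ∈ {0, 1}.
Finally, the integer polynomial consistent with all of this is the stated p.

x^2 + 3*x*y + 3*y^2 - x + y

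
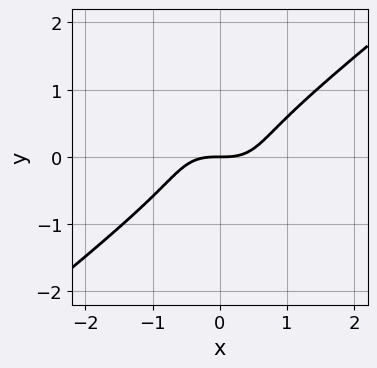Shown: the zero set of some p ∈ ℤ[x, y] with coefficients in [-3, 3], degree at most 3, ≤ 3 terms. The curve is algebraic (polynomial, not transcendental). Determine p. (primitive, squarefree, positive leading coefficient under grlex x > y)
x^3 - 2*y^3 - y

(a) deg p = 3.
(b) Observable constraints: it crosses the y-axis at the gridline y = 0; it crosses the x-axis at the gridline x = 0.
(c) Putting this together gives p.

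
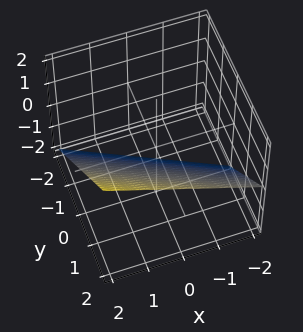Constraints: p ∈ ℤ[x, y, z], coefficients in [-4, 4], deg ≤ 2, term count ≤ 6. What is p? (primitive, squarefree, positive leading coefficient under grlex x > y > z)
x + 2*y - 2*z - 2

First, degree: the surface is flat (a plane), so deg p = 1.
Next, checking where it meets the axes: it meets the z-axis at z = -1 (among the integer gridlines); it crosses the y-axis at the gridline y = 1; it crosses the x-axis at the gridline x = 2.
Finally, these observations pin down the coefficients.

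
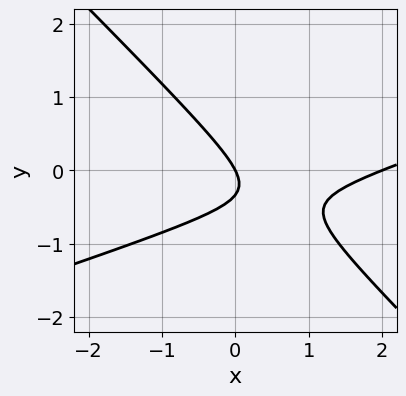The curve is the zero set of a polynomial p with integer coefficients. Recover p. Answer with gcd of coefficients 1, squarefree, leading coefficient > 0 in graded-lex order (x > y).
(a) Degree: the shape is more complex than any degree-1 curve, so deg p = 2.
(b) From the axis intercepts and sections: it crosses the y-axis at the gridline y = 0; the x-axis gridline crossings are at x ∈ {0, 2}.
(c) Fitting integer coefficients to these (and the overall shape) gives p.

x^2 - 2*x*y - 3*y^2 - 2*x - y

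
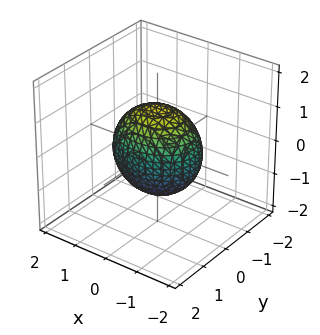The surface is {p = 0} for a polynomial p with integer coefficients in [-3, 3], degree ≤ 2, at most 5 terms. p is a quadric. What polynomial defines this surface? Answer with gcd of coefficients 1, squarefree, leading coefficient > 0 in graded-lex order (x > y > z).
2*x^2 + 3*y^2 + 2*z^2 - 3

The degree is 2 — bounded and convex; a quadric.
Symmetries: it's symmetric under z → −z, forcing even powers of z; mirror symmetry x ↦ −x ⇒ only even powers of x; it's symmetric under y → −y, forcing even powers of y.
From the visible intercepts: the y-axis gridline crossings are at y ∈ {-1, 1}.
Matching integer coefficients to the picture gives p.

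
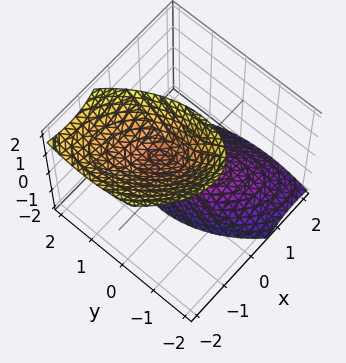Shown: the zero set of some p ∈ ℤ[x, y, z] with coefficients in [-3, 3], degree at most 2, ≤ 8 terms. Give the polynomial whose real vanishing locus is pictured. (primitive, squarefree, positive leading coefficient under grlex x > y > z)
3*x^2 + 2*x*y + 3*x*z + 2*y^2 - z^2 + 1

First, I count 2 distinct pieces. They look like related sheets of one shape, so recover p as a whole.
Next, deg p = 2. A generic line meets the surface in up to 2 points.
Next, from the axis intercepts and sections: the z-axis gridline crossings are at z ∈ {-1, 1}; no x-intercept at any integer in the box.
Finally, putting this together gives p.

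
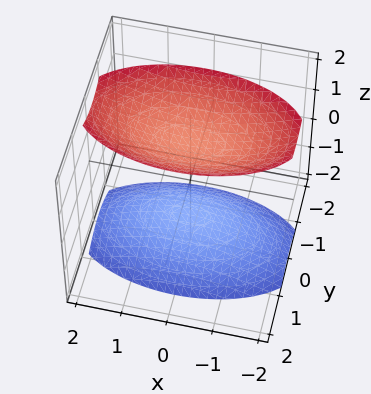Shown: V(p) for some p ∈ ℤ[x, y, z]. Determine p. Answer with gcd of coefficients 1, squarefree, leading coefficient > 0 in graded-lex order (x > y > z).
1. The picture has 2 separate pieces.
2. The degree is 2 — two separate bowl-shaped sheets opening away from each other; a quadric.
3. Symmetries: the x ↦ −x reflection is a symmetry, so x appears only in even powers; mirror symmetry y ↦ −y ⇒ only even powers of y; the z ↦ −z reflection is a symmetry, so z appears only in even powers.
4. From the visible intercepts: no x-intercept at any integer in the box; no y-intercept at any integer in the box.
5. Together with the visible shape, these determine p as stated.

x^2 + 3*y^2 - 2*z^2 + 3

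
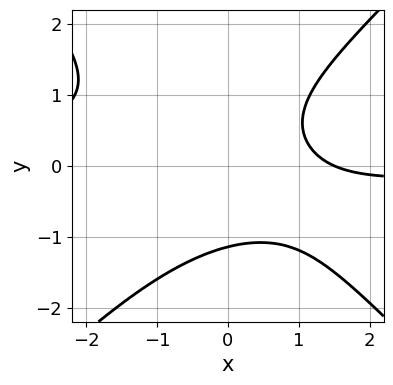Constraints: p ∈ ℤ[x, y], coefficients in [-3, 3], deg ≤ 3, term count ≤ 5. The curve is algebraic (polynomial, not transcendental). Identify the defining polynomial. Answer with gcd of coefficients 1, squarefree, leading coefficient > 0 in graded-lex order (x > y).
2*x^2*y - 2*y^3 + 2*x - 3

1. The degree is 3 — a generic line meets the curve in up to 3 points.
2. Solving for integer coefficients yields p as stated.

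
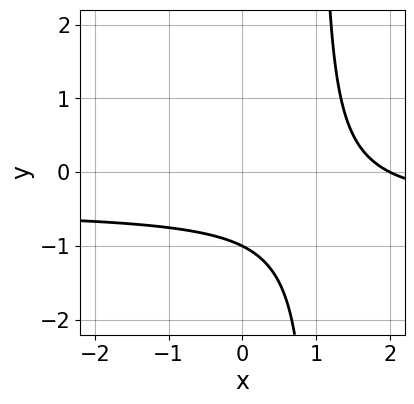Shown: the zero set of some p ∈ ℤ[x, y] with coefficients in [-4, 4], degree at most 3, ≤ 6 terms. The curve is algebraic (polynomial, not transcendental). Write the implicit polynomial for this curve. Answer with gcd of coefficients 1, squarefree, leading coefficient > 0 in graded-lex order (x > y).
2*x*y + x - 2*y - 2

First, deg p = 2. No degree-1 curve has this shape.
Then, from the axis intercepts and sections: one x-axis crossing is at x = 2; it crosses the y-axis at the gridline y = -1.
Finally, matching integer coefficients to the picture gives p.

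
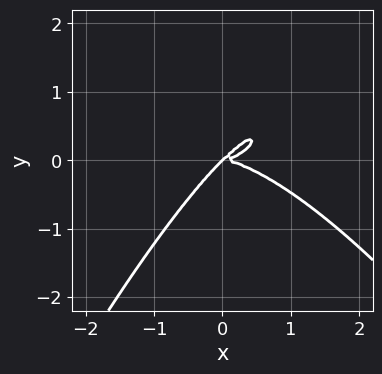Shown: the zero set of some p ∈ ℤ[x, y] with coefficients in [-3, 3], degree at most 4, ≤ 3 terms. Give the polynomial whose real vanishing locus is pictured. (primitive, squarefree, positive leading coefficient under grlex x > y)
x^4 - 3*x*y^2 + 3*y^3

(a) Degree: the shape is more complex than any degree-3 curve, so deg p = 4.
(b) Against the integer gridlines: it meets the y-axis at y = 0 (among the integer gridlines); it meets the x-axis at x = 0 (among the integer gridlines).
(c) Assembling these constraints gives the stated polynomial.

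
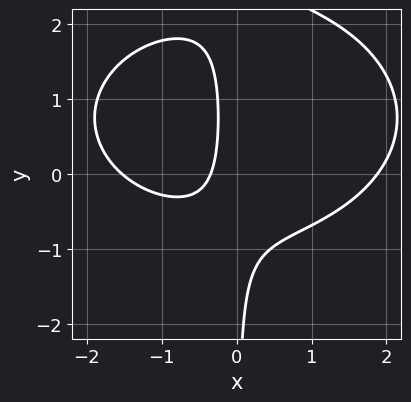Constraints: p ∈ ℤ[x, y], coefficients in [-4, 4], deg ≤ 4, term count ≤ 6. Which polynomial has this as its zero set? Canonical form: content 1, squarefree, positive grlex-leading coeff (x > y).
x^3 + 2*x*y^2 - 3*x*y - 3*x - 1

1. Degree: a generic line meets the curve in up to 3 points, so deg p = 3.
2. Against the integer gridlines: it misses every integer gridline on the y-axis.
3. Fitting integer coefficients to these (and the overall shape) gives p.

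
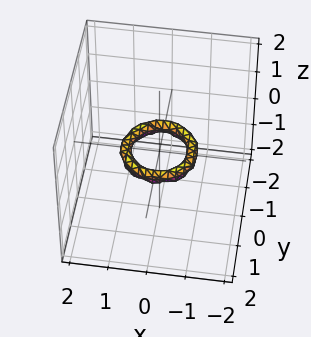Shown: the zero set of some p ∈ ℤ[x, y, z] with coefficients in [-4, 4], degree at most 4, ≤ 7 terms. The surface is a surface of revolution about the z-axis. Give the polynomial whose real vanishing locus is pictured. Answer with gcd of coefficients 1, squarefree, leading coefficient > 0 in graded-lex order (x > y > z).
deg p = 4. No degree-3 surface has this shape.
Symmetry: the z-axis is an axis of rotation, so x and y enter only as x² + y².
Against the integer gridlines: it misses every integer gridline on the z-axis; among the integer gridlines, it crosses the y-axis at y ∈ {-1, 1}; a circular section at z = 0 has radius between 0 and 1; among the integer gridlines, it crosses the x-axis at x ∈ {-1, 1}.
The integer polynomial consistent with all of this is the stated p.

2*x^4 + 4*x^2*y^2 + 2*y^4 - 3*x^2 - 3*y^2 + 3*z^2 + 1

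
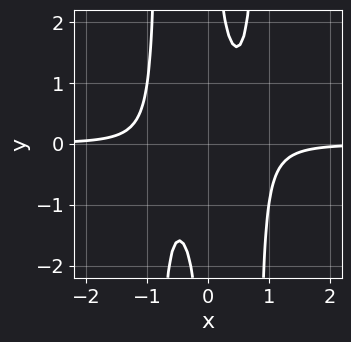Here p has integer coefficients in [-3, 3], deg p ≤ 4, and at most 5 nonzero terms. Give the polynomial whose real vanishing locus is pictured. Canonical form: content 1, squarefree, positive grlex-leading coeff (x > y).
3*x^3*y - 2*x*y + 1

(a) deg p = 4.
(b) Checking where it meets the axes: no y-intercept at any integer in the box; the curve avoids every integer x-axis point in the box.
(c) Solving for integer coefficients yields p as stated.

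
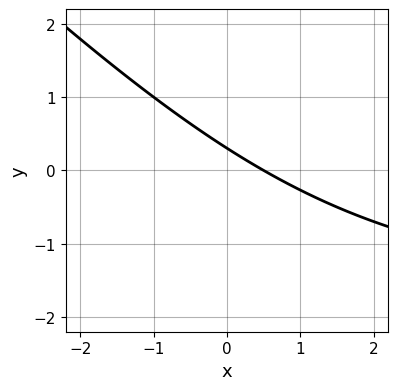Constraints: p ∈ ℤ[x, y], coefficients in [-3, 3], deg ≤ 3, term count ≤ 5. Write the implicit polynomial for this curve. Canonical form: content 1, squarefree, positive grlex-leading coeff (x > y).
x*y + y^2 + 2*x + 3*y - 1

1. Degree: the shape is more complex than any degree-1 curve, so deg p = 2.
2. Matching integer coefficients to the picture gives p.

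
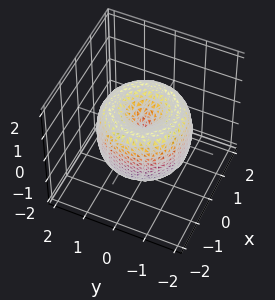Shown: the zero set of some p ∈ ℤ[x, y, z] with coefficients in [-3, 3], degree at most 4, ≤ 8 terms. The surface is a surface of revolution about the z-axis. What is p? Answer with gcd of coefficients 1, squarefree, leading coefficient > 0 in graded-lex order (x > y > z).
(a) The degree is 4 — the shape is more complex than any degree-3 surface.
(b) Symmetries: rotational symmetry about the z-axis ⇒ p depends on x, y only through x² + y².
(c) Against the integer gridlines: it crosses the z-axis at the gridline z = 0; one x-axis crossing is at x = 0; it meets the y-axis at y = 0 (among the integer gridlines); a circular section at z = -1 has radius exactly 1.
(d) Fitting integer coefficients to these (and the overall shape) gives p.

x^4 + 2*x^2*y^2 + y^4 - 2*x^2 - 2*y^2 + z^2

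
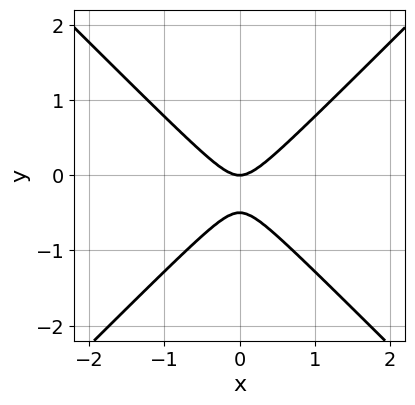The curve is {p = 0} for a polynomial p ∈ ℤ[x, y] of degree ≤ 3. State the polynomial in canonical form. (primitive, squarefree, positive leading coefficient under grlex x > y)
(a) The degree is 2 — the shape is more complex than any degree-1 curve.
(b) Symmetries: it's symmetric under x → −x, forcing even powers of x.
(c) Checking where it meets the axes: it crosses the y-axis at the gridline y = 0; it crosses the x-axis at the gridline x = 0.
(d) Assembling these constraints gives the stated polynomial.

2*x^2 - 2*y^2 - y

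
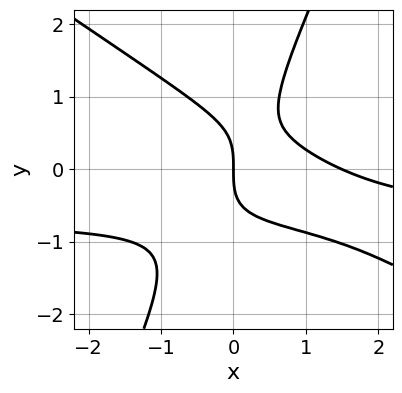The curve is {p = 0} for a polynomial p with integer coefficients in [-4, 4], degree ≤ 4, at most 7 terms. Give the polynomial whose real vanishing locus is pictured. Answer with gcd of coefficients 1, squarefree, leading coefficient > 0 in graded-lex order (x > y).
3*x^2*y + 3*x*y^2 - 2*y^3 + 2*x^2 - 3*x

First, degree: no degree-2 curve has this shape, so deg p = 3.
Then, checking where it meets the axes: it crosses the y-axis at the gridline y = 0; one x-axis crossing is at x = 0.
Finally, solving for integer coefficients yields p as stated.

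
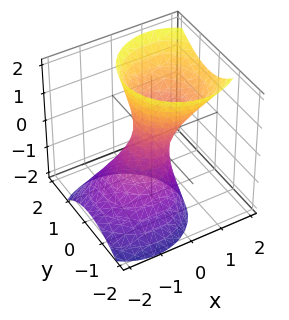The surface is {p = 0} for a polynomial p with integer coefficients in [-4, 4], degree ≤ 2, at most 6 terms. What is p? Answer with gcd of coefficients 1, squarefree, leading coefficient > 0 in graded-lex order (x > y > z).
First, deg p = 2. No degree-1 surface has this shape.
Next, from the visible intercepts: no z-intercept at any integer in the box.
Finally, matching integer coefficients to the picture gives p.

3*x^2 - 3*x*z + 3*y^2 - y*z - z^2 - 1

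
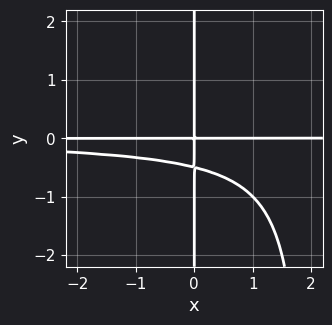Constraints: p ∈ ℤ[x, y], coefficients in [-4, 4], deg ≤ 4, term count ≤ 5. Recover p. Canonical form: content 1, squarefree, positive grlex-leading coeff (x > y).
x^2*y^2 - 2*x*y^2 - x*y

Degree: the shape is more complex than any degree-3 curve, so deg p = 4.
From the axis intercepts and sections: the visible y-axis segment lies entirely on the curve; the visible x-axis segment lies entirely on the curve.
The integer polynomial consistent with all of this is the stated p.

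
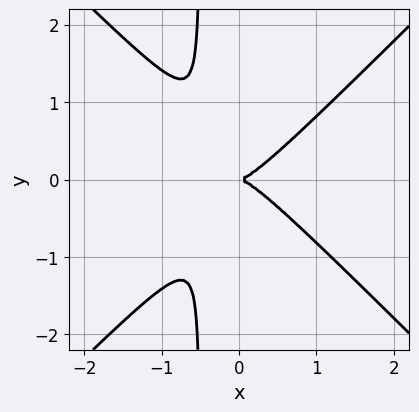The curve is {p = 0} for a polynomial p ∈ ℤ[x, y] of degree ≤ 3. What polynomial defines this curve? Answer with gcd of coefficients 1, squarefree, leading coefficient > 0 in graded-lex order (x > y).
2*x^3 - 2*x*y^2 - y^2

First, the degree is 3 — no degree-2 curve has this shape.
Next, symmetries: the y ↦ −y reflection is a symmetry, so y appears only in even powers.
Next, against the integer gridlines: it meets the x-axis at x = 0 (among the integer gridlines); it crosses the y-axis at the gridline y = 0.
Finally, the integer polynomial consistent with all of this is the stated p.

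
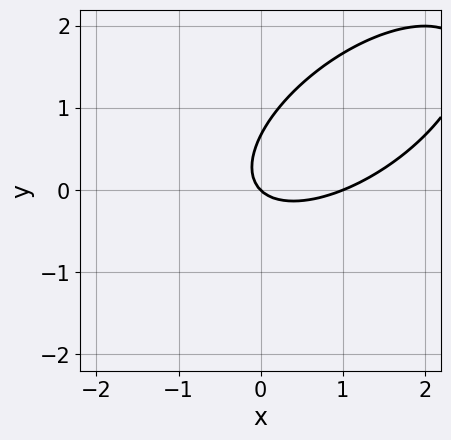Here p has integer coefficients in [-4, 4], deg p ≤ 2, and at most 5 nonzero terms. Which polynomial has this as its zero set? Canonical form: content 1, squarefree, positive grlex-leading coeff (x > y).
2*x^2 - 3*x*y + 3*y^2 - 2*x - 2*y

(a) The degree is 2 — no degree-1 curve has this shape.
(b) Observable constraints: it crosses the y-axis at the gridline y = 0; the x-axis gridline crossings are at x ∈ {0, 1}.
(c) Assembling these constraints gives the stated polynomial.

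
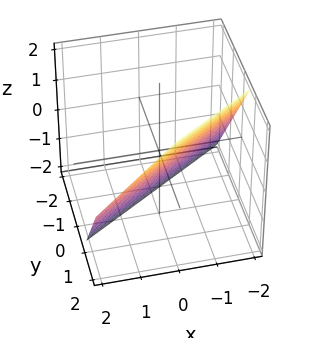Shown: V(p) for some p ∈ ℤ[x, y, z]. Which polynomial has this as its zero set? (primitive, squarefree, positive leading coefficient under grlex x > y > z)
1. The degree is 1 — the surface is flat (a plane).
2. Reading off the gridlines: it meets the z-axis at z = -1 (among the integer gridlines); one x-axis crossing is at x = -1.
3. The integer polynomial consistent with all of this is the stated p.

2*x - 3*y + 2*z + 2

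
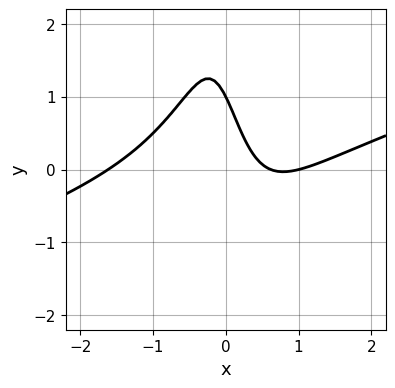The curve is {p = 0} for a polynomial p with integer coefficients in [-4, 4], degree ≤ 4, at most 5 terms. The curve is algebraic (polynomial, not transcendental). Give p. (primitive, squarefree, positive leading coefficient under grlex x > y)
deg p = 3. No degree-2 curve has this shape.
Reading off the gridlines: it crosses the x-axis at the gridline x = 1; it crosses the y-axis at the gridline y = 1.
Matching integer coefficients to the picture gives p.

x^3 - 3*x^2*y - 2*x - y + 1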